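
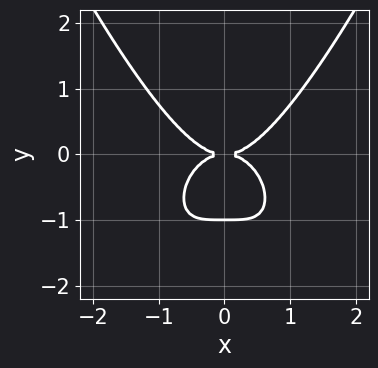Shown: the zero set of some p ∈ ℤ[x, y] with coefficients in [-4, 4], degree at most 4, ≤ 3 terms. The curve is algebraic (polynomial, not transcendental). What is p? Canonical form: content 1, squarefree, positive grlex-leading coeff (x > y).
x^4 - y^3 - y^2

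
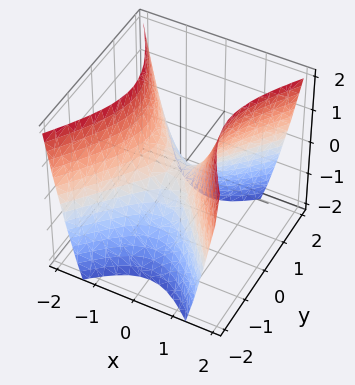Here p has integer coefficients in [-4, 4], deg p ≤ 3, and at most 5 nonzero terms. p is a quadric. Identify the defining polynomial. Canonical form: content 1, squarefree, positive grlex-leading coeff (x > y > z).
3*x^2 - 2*y^2 - 2*z

1. deg p = 2. A hyperbolic paraboloid; a quadric.
2. Symmetries: the y ↦ −y reflection is a symmetry, so y appears only in even powers; it's symmetric under x → −x, forcing even powers of x.
3. Observable constraints: it meets the y-axis at y = 0 (among the integer gridlines); it meets the x-axis at x = 0 (among the integer gridlines); it meets the z-axis at z = 0 (among the integer gridlines).
4. These observations pin down the coefficients.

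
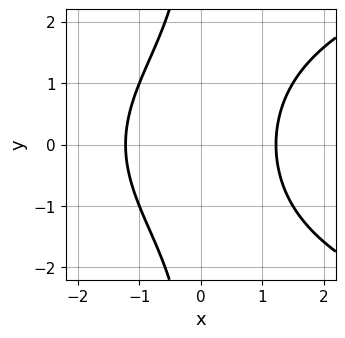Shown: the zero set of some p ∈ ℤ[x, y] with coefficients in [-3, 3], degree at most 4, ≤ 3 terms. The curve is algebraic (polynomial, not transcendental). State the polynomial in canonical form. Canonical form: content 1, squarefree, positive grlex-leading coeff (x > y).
1. The degree is 3 — a generic line meets the curve in up to 3 points.
2. Symmetries: the y ↦ −y reflection is a symmetry, so y appears only in even powers.
3. Against the integer gridlines: the curve avoids every integer y-axis point in the box.
4. Matching integer coefficients to the picture gives p.

x*y^2 - 2*x^2 + 3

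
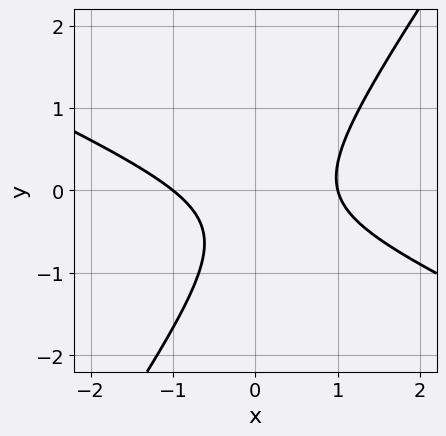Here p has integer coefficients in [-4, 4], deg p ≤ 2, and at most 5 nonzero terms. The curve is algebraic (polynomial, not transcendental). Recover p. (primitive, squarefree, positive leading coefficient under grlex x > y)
2*x^2 + 3*x*y - 3*y^2 - 2*y - 2

(a) The degree is 2 — the shape is more complex than any degree-1 curve.
(b) Checking where it meets the axes: no y-intercept at any integer in the box; the x-axis gridline crossings are at x ∈ {-1, 1}.
(c) Solving for integer coefficients yields p as stated.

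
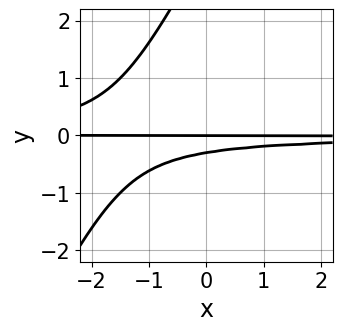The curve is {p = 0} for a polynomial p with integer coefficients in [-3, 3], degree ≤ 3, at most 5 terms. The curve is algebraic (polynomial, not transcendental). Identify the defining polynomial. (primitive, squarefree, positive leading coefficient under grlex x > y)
2*x*y^2 - y^3 + 3*y^2 + y

Degree: the shape is more complex than any degree-2 curve, so deg p = 3.
Against the integer gridlines: every point of the x-axis in the box is on the curve; it crosses the y-axis at the gridline y = 0.
Matching integer coefficients to the picture gives p.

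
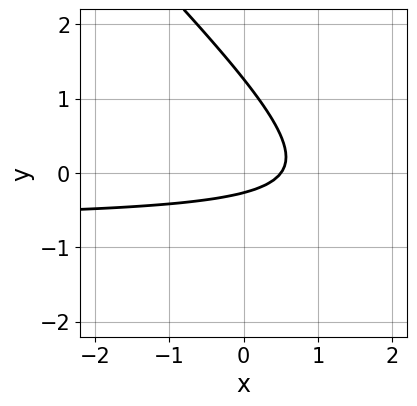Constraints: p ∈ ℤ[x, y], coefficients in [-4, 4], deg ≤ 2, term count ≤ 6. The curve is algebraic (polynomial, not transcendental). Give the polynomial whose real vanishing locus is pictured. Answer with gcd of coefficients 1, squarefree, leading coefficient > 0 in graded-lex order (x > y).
Degree: the shape is more complex than any degree-1 curve, so deg p = 2.
The integer polynomial consistent with all of this is the stated p.

3*x*y + 3*y^2 + 2*x - 3*y - 1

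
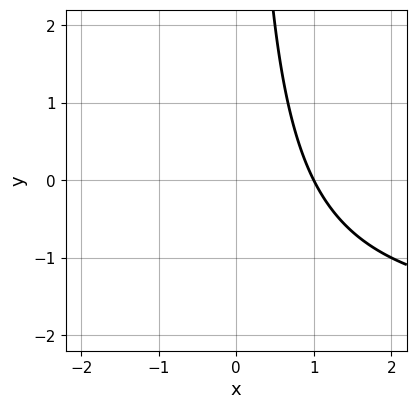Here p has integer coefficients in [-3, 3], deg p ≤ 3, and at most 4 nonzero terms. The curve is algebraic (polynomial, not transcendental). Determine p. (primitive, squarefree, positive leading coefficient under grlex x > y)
x*y + 2*x - 2

deg p = 2. The shape is more complex than any degree-1 curve.
Checking where it meets the axes: no y-intercept at any integer in the box; it meets the x-axis at x = 1 (among the integer gridlines).
Together with the visible shape, these determine p as stated.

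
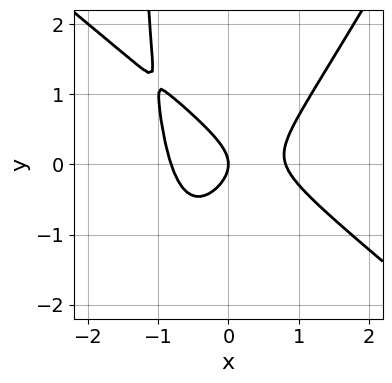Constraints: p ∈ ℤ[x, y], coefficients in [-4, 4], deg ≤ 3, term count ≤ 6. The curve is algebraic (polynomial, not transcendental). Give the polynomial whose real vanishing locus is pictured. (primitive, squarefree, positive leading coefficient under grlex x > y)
3*x^3 + 2*x^2*y - 2*x*y^2 - 3*y^2 - 2*x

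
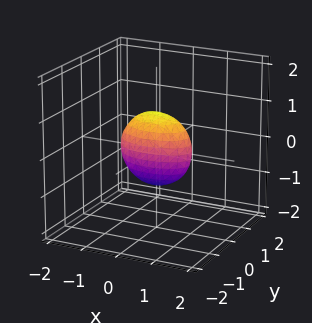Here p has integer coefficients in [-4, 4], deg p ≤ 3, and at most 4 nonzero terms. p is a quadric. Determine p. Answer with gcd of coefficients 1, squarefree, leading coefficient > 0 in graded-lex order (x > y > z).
1. Degree: a closed, bounded, convex surface; a quadric, so deg p = 2.
2. Symmetries: mirror symmetry x ↦ −x ⇒ only even powers of x; mirror symmetry y ↦ −y ⇒ only even powers of y; it's symmetric under z → −z, forcing even powers of z.
3. Reading off the gridlines: among the integer gridlines, it crosses the x-axis at x ∈ {-1, 1}; the z-axis gridline crossings are at z ∈ {-1, 1}.
4. Matching integer coefficients to the picture gives p.

x^2 + 3*y^2 + z^2 - 1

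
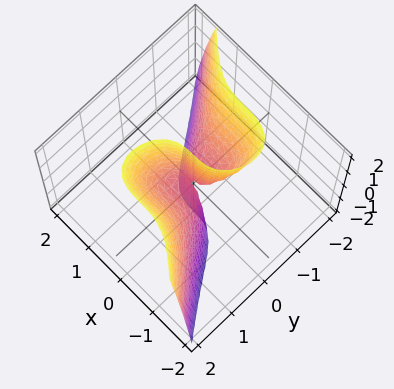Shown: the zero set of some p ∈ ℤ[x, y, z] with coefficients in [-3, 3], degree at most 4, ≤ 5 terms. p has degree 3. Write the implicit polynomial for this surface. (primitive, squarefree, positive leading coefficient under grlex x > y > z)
deg p = 3. A generic line meets the surface in up to 3 points.
Checking where it meets the axes: it crosses the x-axis at the gridline x = 0; it crosses the y-axis at the gridline y = 0; the visible z-axis segment lies entirely on the surface.
Assembling these constraints gives the stated polynomial.

3*x^3 + 2*y^3 - 2*y*z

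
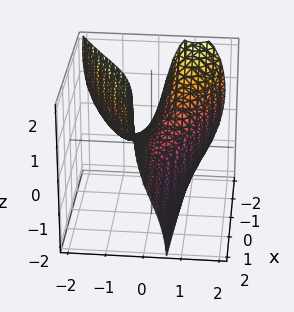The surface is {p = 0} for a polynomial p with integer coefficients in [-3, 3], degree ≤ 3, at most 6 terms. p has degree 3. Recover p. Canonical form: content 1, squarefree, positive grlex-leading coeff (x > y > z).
First, the degree is 3 — the shape is more complex than any degree-2 surface.
Then, reading off the gridlines: it meets the z-axis at z = 0 (among the integer gridlines); every point of the x-axis in the box is on the surface; one y-axis crossing is at y = 0.
Finally, fitting integer coefficients to these (and the overall shape) gives p.

x*y*z + 2*y^3 + y*z^2 + 3*x*y + 2*z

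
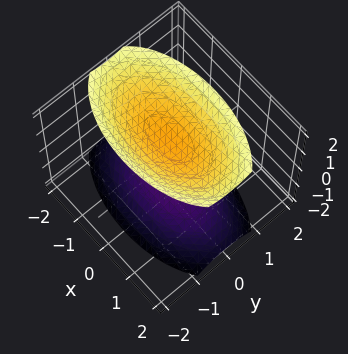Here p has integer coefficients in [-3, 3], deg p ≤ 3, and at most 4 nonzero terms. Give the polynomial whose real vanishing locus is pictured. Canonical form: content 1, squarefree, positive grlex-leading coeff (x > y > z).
There are 2 components. Treating them together as one polynomial.
Degree: two sheets facing apart; a quadric, so deg p = 2.
Symmetries: mirror symmetry x ↦ −x ⇒ only even powers of x; mirror symmetry z ↦ −z ⇒ only even powers of z; mirror symmetry y ↦ −y ⇒ only even powers of y.
Against the integer gridlines: the surface avoids every integer x-axis point in the box; it misses every integer gridline on the y-axis.
Solving for integer coefficients yields p as stated.

x^2 + 3*y^2 - 2*z^2 + 3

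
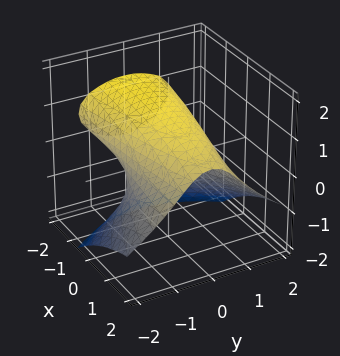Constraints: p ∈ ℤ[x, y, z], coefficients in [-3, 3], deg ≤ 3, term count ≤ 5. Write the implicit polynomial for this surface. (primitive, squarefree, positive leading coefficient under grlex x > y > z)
(a) deg p = 3. A generic line meets the surface in up to 3 points.
(b) Against the integer gridlines: no x-intercept at any integer in the box; among the integer gridlines, it crosses the y-axis at y ∈ {-1, 1}.
(c) These observations pin down the coefficients.

2*x*z^2 - 2*z^3 - 3*x*z - 3*y^2 + 3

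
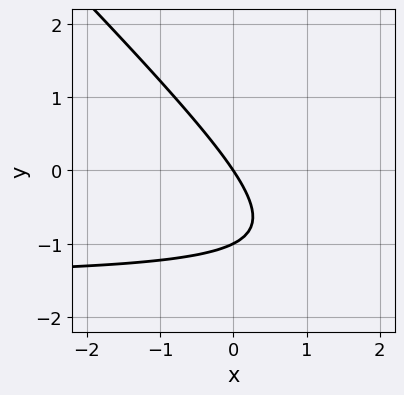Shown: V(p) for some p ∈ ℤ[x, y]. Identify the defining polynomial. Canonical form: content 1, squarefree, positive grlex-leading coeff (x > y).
1. Degree: a generic line meets the curve in up to 2 points, so deg p = 2.
2. From the visible intercepts: the y-axis gridline crossings are at y ∈ {-1, 0}; it meets the x-axis at x = 0 (among the integer gridlines).
3. Matching integer coefficients to the picture gives p.

2*x*y + 2*y^2 + 3*x + 2*y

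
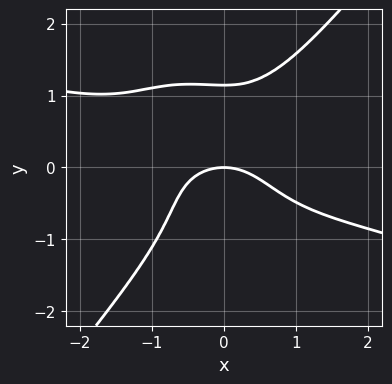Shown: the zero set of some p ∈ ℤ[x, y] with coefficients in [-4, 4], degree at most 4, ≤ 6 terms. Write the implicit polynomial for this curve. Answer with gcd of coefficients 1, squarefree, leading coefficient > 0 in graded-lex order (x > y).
1. Degree: a generic line meets the curve in up to 4 points, so deg p = 4.
2. Reading off the gridlines: one y-axis crossing is at y = 0; it crosses the x-axis at the gridline x = 0.
3. Matching integer coefficients to the picture gives p.

x^4 + 3*x^3*y - 2*y^4 + 2*x^2 + 3*y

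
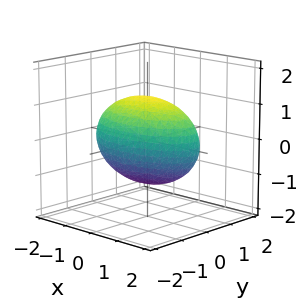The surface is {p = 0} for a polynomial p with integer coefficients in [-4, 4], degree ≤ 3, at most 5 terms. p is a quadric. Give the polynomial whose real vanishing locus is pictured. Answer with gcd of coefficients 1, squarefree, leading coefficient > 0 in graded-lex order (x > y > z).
x^2 + 3*y^2 + 2*z^2 - 3

1. The degree is 2 — bounded and convex; a quadric.
2. Symmetries: mirror symmetry x ↦ −x ⇒ only even powers of x; mirror symmetry z ↦ −z ⇒ only even powers of z; it's symmetric under y → −y, forcing even powers of y.
3. From the visible intercepts: among the integer gridlines, it crosses the y-axis at y ∈ {-1, 1}.
4. The integer polynomial consistent with all of this is the stated p.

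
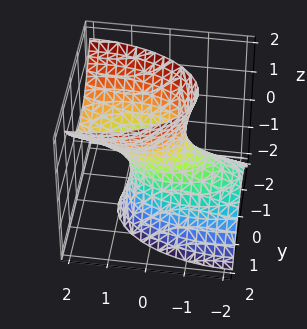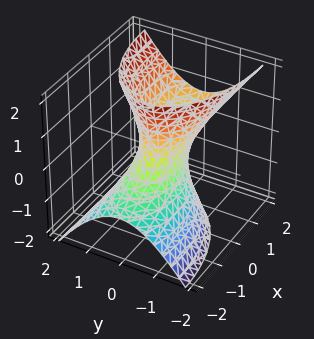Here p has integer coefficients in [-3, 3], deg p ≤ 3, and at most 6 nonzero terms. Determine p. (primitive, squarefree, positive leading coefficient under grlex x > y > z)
x^2 - 2*x*z + 3*y^2 - z^2 - 1

1. The degree is 2 — the shape is more complex than any degree-1 surface.
2. From the visible intercepts: among the integer gridlines, it crosses the x-axis at x ∈ {-1, 1}; it misses every integer gridline on the z-axis.
3. Putting this together gives p.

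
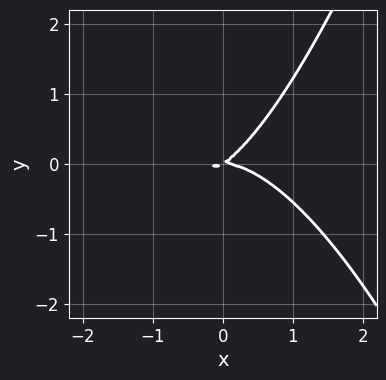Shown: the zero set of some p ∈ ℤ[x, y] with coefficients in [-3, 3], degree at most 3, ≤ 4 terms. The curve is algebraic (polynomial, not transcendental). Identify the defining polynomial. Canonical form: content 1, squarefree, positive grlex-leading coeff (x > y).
2*x^3 + 2*x*y - 3*y^2

Degree: no degree-2 curve has this shape, so deg p = 3.
Reading off the gridlines: it meets the x-axis at x = 0 (among the integer gridlines); one y-axis crossing is at y = 0.
These observations pin down the coefficients.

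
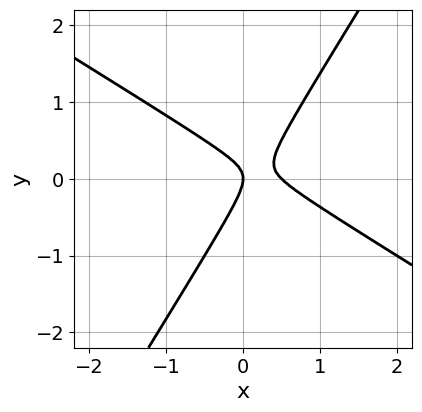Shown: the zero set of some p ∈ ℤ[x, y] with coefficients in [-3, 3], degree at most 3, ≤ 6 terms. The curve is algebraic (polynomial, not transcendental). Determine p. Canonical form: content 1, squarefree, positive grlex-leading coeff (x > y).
First, deg p = 2.
Next, reading off the gridlines: one x-axis crossing is at x = 0; it meets the y-axis at y = 0 (among the integer gridlines).
Finally, putting this together gives p.

2*x^2 + 2*x*y - 2*y^2 - x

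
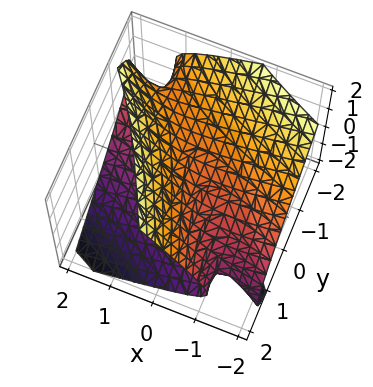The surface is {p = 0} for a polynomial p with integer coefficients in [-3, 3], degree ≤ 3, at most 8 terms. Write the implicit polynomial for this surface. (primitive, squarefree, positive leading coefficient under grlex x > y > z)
x^2 + 3*x*y + 2*x*z + y^2 - 2*z^2 + 1

(a) Degree: a generic line meets the surface in up to 2 points, so deg p = 2.
(b) Against the integer gridlines: no x-intercept at any integer in the box; it misses every integer gridline on the y-axis.
(c) Solving for integer coefficients yields p as stated.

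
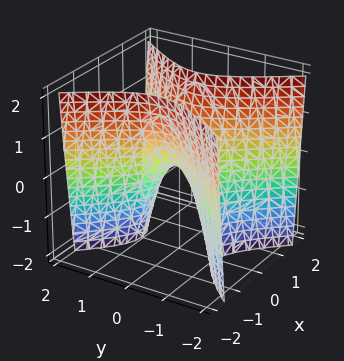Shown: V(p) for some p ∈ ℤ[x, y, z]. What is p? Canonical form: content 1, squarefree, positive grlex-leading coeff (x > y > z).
(a) Degree: a hyperbolic paraboloid; a quadric, so deg p = 2.
(b) Symmetries: it's symmetric under y → −y, forcing even powers of y; mirror symmetry x ↦ −x ⇒ only even powers of x.
(c) Reading off the gridlines: one y-axis crossing is at y = 0; it crosses the z-axis at the gridline z = 0; one x-axis crossing is at x = 0.
(d) Putting this together gives p.

3*x^2 - 2*y^2 - z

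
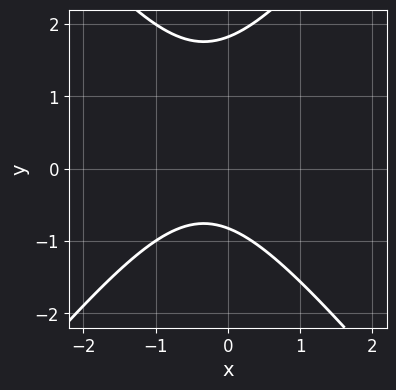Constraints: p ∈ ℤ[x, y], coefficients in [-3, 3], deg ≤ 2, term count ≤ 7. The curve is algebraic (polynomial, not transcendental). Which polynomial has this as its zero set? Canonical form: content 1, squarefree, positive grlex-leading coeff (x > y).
3*x^2 - 2*y^2 + 2*x + 2*y + 3

1. The degree is 2 — no degree-1 curve has this shape.
2. Checking where it meets the axes: no x-intercept at any integer in the box.
3. Assembling these constraints gives the stated polynomial.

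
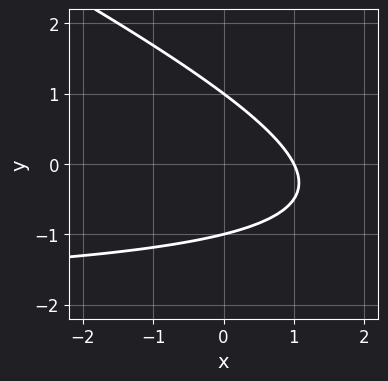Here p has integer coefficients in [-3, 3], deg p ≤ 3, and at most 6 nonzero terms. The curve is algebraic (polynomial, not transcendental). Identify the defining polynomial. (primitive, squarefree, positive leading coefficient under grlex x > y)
First, degree: the shape is more complex than any degree-1 curve, so deg p = 2.
Then, from the visible intercepts: one x-axis crossing is at x = 1; among the integer gridlines, it crosses the y-axis at y ∈ {-1, 1}.
Finally, fitting integer coefficients to these (and the overall shape) gives p.

x*y + 2*y^2 + 2*x - 2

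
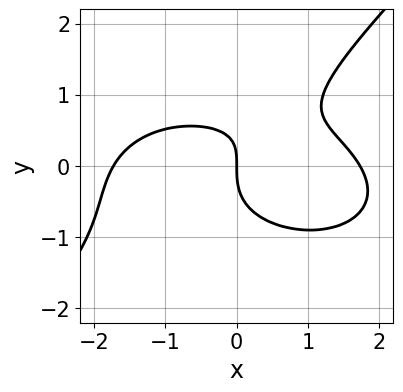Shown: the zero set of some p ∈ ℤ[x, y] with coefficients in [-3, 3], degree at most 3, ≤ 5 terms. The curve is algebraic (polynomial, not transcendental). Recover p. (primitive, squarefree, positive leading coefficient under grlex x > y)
x^3 + 2*x*y^2 - 3*y^3 + 2*x*y - 3*x

1. Degree: the shape is more complex than any degree-2 curve, so deg p = 3.
2. From the axis intercepts and sections: it meets the x-axis at x = 0 (among the integer gridlines); it crosses the y-axis at the gridline y = 0.
3. Putting this together gives p.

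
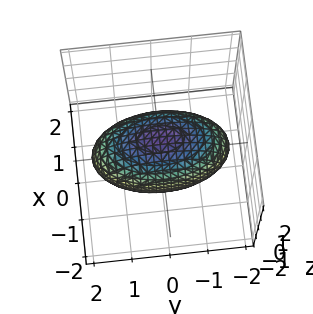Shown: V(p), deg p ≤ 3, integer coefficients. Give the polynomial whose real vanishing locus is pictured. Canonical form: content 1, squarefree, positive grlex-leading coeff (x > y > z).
3*x^2 + y^2 + 2*z^2 - 3

First, deg p = 2. Bounded and convex; a quadric.
Then, symmetries: mirror symmetry x ↦ −x ⇒ only even powers of x; it's symmetric under z → −z, forcing even powers of z; the y ↦ −y reflection is a symmetry, so y appears only in even powers.
Next, reading off the gridlines: the x-axis gridline crossings are at x ∈ {-1, 1}.
Finally, together with the visible shape, these determine p as stated.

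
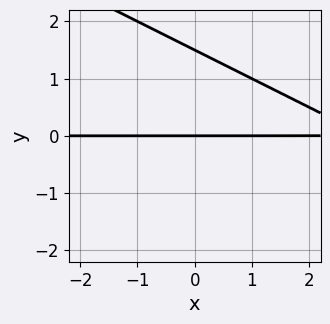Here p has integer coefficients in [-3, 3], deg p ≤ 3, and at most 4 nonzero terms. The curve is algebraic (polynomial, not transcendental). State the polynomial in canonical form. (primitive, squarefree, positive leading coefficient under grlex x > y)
x*y + 2*y^2 - 3*y

1. The degree is 2 — the shape is more complex than any degree-1 curve.
2. Checking where it meets the axes: every point of the x-axis in the box is on the curve; it meets the y-axis at y = 0 (among the integer gridlines).
3. These observations pin down the coefficients.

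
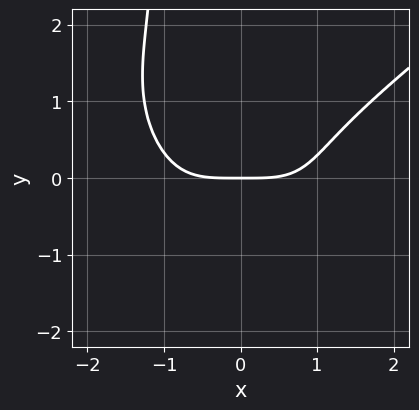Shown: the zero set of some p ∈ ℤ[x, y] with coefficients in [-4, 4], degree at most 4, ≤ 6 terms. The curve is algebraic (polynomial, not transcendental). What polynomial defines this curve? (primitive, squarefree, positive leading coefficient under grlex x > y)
1. The degree is 4 — a generic line meets the curve in up to 4 points.
2. Observable constraints: it crosses the y-axis at the gridline y = 0; it crosses the x-axis at the gridline x = 0.
3. Solving for integer coefficients yields p as stated.

x^4 - 2*x*y^3 - 2*y^3 - 3*y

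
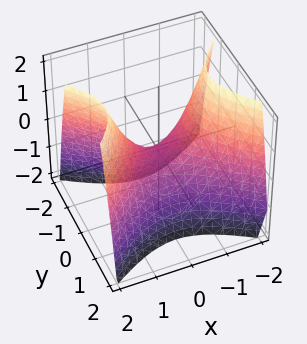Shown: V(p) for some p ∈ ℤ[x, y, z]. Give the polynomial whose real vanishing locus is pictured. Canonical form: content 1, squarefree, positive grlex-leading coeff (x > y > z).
deg p = 2. A hyperbolic paraboloid; a quadric.
Symmetries: the x ↦ −x reflection is a symmetry, so x appears only in even powers; the y ↦ −y reflection is a symmetry, so y appears only in even powers.
From the axis intercepts and sections: one x-axis crossing is at x = 0; it meets the y-axis at y = 0 (among the integer gridlines); one z-axis crossing is at z = 0.
The integer polynomial consistent with all of this is the stated p.

2*x^2 - 3*y^2 - 2*z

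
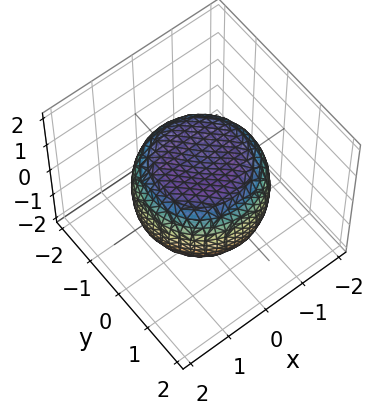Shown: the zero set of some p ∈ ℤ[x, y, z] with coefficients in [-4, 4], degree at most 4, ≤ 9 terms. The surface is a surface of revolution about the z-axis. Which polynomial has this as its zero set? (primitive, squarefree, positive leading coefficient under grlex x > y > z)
Degree: a generic line meets the surface in up to 4 points, so deg p = 4.
Symmetries: rotational symmetry about the z-axis ⇒ p depends on x, y only through x² + y².
Checking where it meets the axes: a circular section at z = -1 has radius exactly 1; among the integer gridlines, it crosses the z-axis at z ∈ {-1, 1}.
Assembling these constraints gives the stated polynomial.

x^4 + 2*x^2*y^2 + y^4 - x^2 - y^2 + 2*z^2 - 2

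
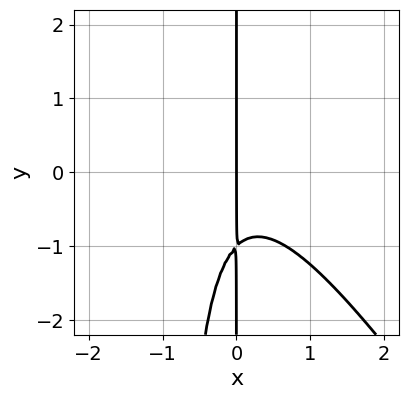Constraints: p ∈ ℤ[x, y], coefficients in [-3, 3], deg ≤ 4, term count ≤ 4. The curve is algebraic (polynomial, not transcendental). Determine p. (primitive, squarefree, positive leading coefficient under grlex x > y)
1. The degree is 3 — no degree-2 curve has this shape.
2. Against the integer gridlines: one x-axis crossing is at x = 0; the visible y-axis segment lies entirely on the curve.
3. Together with the visible shape, these determine p as stated.

3*x^3 + 2*x^2*y + 2*x*y + 2*x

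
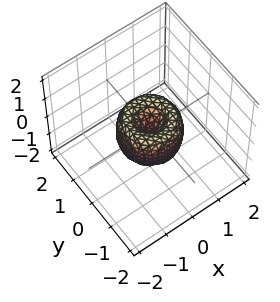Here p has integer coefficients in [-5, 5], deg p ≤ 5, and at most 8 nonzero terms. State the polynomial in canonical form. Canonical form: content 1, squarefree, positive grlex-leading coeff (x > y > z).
2*x^4 + 4*x^2*y^2 + 2*y^4 - 2*x^2 - 2*y^2 + z^2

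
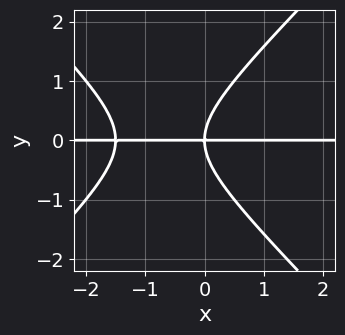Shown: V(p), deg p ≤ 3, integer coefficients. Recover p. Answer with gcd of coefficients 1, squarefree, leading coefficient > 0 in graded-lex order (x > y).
2*x^2*y - 2*y^3 + 3*x*y

The degree is 3 — a generic line meets the curve in up to 3 points.
Observable constraints: the visible x-axis segment lies entirely on the curve; it meets the y-axis at y = 0 (among the integer gridlines).
Putting this together gives p.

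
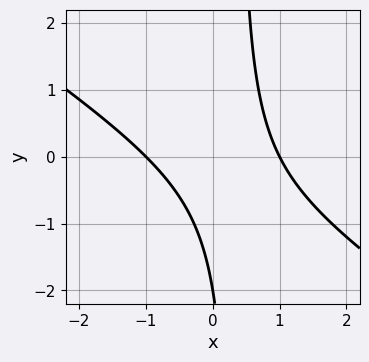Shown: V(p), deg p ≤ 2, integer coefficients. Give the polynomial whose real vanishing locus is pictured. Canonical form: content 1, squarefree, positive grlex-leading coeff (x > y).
deg p = 2.
Observable constraints: among the integer gridlines, it crosses the x-axis at x ∈ {-1, 1}; it meets the y-axis at y = -2 (among the integer gridlines).
The integer polynomial consistent with all of this is the stated p.

2*x^2 + 3*x*y - y - 2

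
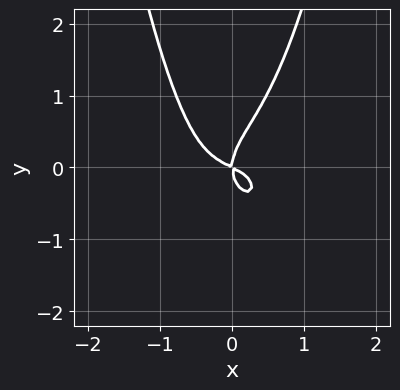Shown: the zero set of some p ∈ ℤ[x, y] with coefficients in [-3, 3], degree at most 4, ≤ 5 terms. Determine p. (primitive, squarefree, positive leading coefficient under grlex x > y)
3*x^4 + 3*x^2*y^2 - 2*y^3 + x^2 + 2*x*y

(a) Degree: a generic line meets the curve in up to 4 points, so deg p = 4.
(b) Checking where it meets the axes: it meets the x-axis at x = 0 (among the integer gridlines); it meets the y-axis at y = 0 (among the integer gridlines).
(c) The integer polynomial consistent with all of this is the stated p.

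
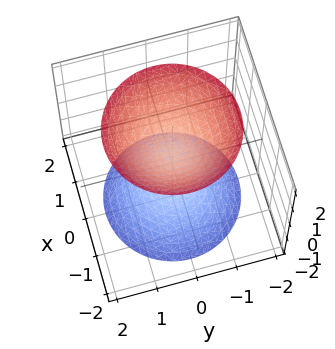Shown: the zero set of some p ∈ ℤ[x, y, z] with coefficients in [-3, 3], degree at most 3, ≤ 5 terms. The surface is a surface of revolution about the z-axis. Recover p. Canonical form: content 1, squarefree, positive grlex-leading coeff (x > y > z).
3*x^2 + 3*y^2 - 2*z^2 + 1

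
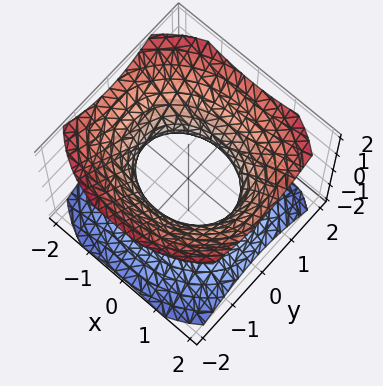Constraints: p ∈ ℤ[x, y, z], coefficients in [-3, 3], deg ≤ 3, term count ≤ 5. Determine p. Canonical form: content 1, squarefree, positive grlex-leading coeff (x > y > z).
2*x^2 + 3*y^2 - 3*z^2 - 3

First, deg p = 2. An hourglass — one-sheet hyperboloid; a quadric.
Next, symmetries: it's symmetric under z → −z, forcing even powers of z; it's symmetric under y → −y, forcing even powers of y; it's symmetric under x → −x, forcing even powers of x.
Then, reading off the gridlines: the y-axis gridline crossings are at y ∈ {-1, 1}; it misses every integer gridline on the z-axis.
Finally, fitting integer coefficients to these (and the overall shape) gives p.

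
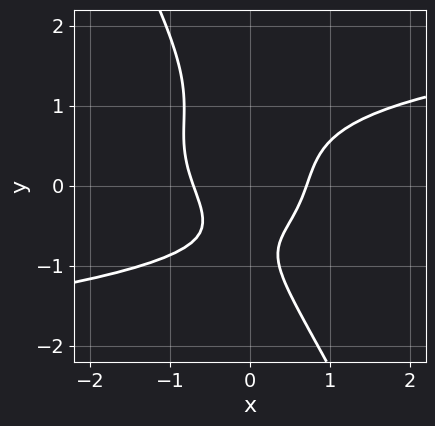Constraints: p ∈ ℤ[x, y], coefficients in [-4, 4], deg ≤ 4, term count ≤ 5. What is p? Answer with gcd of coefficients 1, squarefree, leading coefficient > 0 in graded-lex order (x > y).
2*x*y^3 + y^4 - 2*x^2 + y + 1

(a) Degree: a generic line meets the curve in up to 4 points, so deg p = 4.
(b) Checking where it meets the axes: the curve avoids every integer y-axis point in the box.
(c) Putting this together gives p.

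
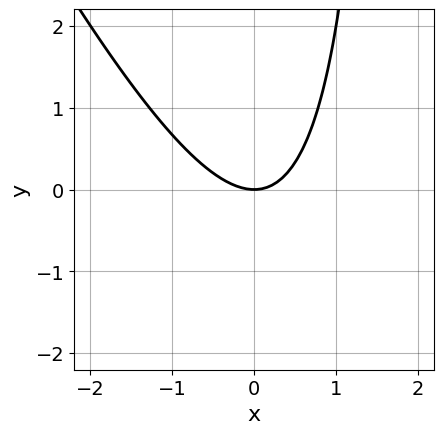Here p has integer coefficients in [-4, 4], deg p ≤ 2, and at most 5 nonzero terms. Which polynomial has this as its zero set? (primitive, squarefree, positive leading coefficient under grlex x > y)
2*x^2 + x*y - 2*y

1. The degree is 2 — the shape is more complex than any degree-1 curve.
2. From the visible intercepts: it crosses the y-axis at the gridline y = 0; it crosses the x-axis at the gridline x = 0.
3. Solving for integer coefficients yields p as stated.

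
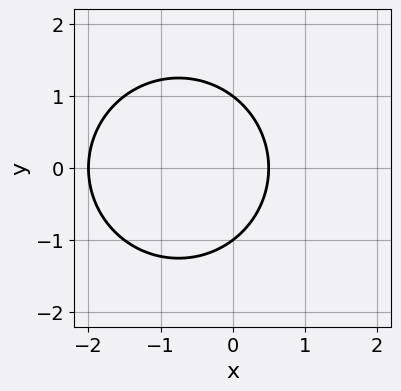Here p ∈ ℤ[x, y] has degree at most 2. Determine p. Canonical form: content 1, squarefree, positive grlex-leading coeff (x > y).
2*x^2 + 2*y^2 + 3*x - 2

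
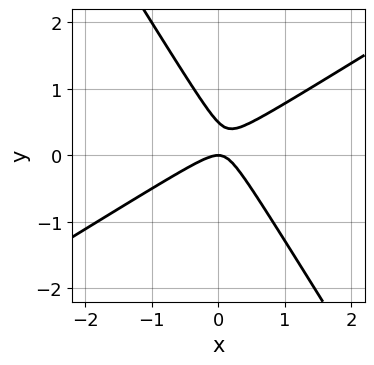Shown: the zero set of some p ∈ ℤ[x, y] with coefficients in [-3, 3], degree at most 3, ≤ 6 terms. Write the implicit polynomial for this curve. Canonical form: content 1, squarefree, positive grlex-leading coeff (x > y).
1. deg p = 2. The shape is more complex than any degree-1 curve.
2. Reading off the gridlines: one x-axis crossing is at x = 0; it crosses the y-axis at the gridline y = 0.
3. Together with the visible shape, these determine p as stated.

2*x^2 - 2*x*y - 2*y^2 + y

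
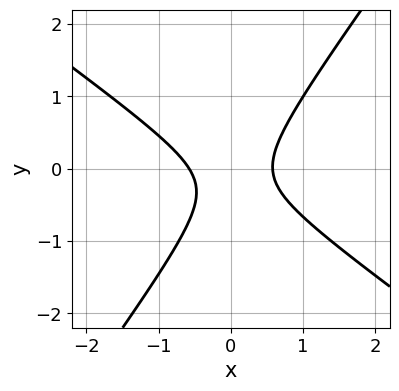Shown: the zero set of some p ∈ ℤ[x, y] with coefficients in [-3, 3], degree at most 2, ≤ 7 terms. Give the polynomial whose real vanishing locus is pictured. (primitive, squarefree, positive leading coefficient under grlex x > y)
(a) The degree is 2 — the shape is more complex than any degree-1 curve.
(b) From the visible intercepts: no y-intercept at any integer in the box.
(c) Putting this together gives p.

3*x^2 + 2*x*y - 3*y^2 - y - 1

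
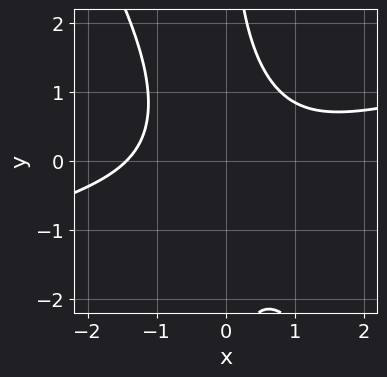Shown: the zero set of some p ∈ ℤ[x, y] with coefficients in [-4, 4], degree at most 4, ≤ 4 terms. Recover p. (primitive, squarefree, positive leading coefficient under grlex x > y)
x^3 - 3*x^2*y - 2*x*y^2 + 3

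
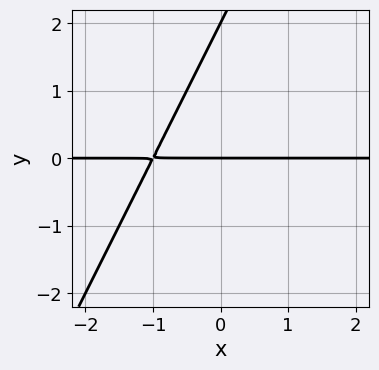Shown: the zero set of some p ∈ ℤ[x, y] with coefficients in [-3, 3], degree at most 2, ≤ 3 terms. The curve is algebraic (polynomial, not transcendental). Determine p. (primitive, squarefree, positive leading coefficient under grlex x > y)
The degree is 2 — the shape is more complex than any degree-1 curve.
Against the integer gridlines: the visible x-axis segment lies entirely on the curve; the y-axis gridline crossings are at y ∈ {0, 2}.
Together with the visible shape, these determine p as stated.

2*x*y - y^2 + 2*y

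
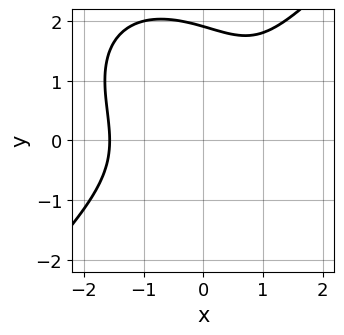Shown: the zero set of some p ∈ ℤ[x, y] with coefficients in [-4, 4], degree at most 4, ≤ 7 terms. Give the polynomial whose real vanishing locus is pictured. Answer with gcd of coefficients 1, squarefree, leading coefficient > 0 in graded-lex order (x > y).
1. Degree: a generic line meets the curve in up to 3 points, so deg p = 3.
2. Putting this together gives p.

2*x^3 - 2*y^3 + 3*y^2 - 3*x + 3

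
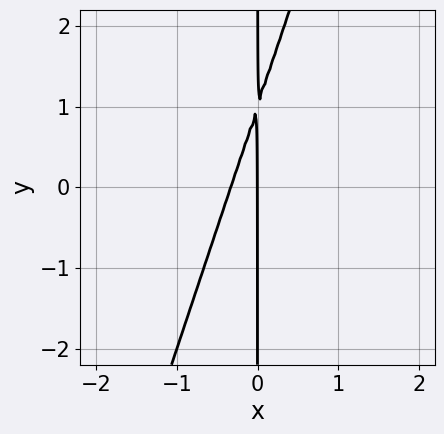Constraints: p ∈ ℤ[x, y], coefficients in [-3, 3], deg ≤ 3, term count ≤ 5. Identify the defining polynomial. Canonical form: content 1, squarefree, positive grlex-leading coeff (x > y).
3*x^2 - x*y + x

First, deg p = 2. No degree-1 curve has this shape.
Next, against the integer gridlines: one x-axis crossing is at x = 0; every point of the y-axis in the box is on the curve.
Finally, fitting integer coefficients to these (and the overall shape) gives p.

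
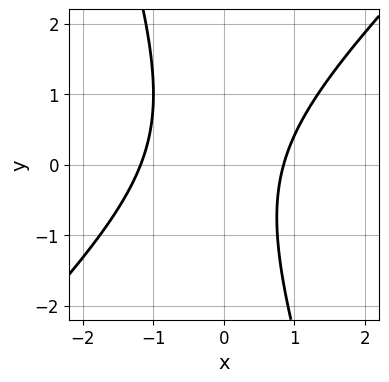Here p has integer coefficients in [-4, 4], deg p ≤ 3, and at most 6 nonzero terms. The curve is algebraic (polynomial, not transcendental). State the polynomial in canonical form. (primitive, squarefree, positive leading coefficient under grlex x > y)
1. Degree: no degree-1 curve has this shape, so deg p = 2.
2. Checking where it meets the axes: the curve avoids every integer y-axis point in the box.
3. Fitting integer coefficients to these (and the overall shape) gives p.

3*x^2 - 2*x*y - y^2 + x - 3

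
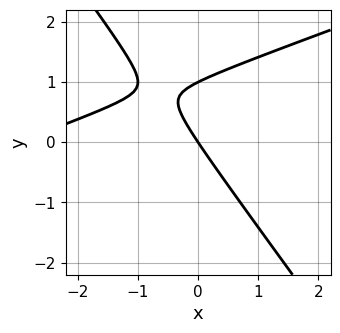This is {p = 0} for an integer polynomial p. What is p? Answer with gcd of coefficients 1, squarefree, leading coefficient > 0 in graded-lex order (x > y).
First, deg p = 2. A generic line meets the curve in up to 2 points.
Next, checking where it meets the axes: the y-axis gridline crossings are at y ∈ {0, 1}; it meets the x-axis at x = 0 (among the integer gridlines).
Finally, solving for integer coefficients yields p as stated.

x^2 - 2*x*y - 2*y^2 + 3*x + 2*y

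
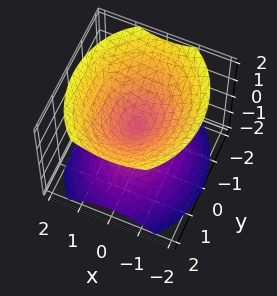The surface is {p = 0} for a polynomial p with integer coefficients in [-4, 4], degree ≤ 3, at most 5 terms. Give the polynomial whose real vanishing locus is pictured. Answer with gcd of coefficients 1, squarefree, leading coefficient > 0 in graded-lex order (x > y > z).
1. I count 2 distinct pieces. Treating them together as one polynomial.
2. deg p = 2. A double cone through the origin; a quadric.
3. Symmetries: mirror symmetry x ↦ −x ⇒ only even powers of x; the y ↦ −y reflection is a symmetry, so y appears only in even powers; the z ↦ −z reflection is a symmetry, so z appears only in even powers.
4. Against the integer gridlines: one y-axis crossing is at y = 0; one x-axis crossing is at x = 0.
5. Assembling these constraints gives the stated polynomial.

3*x^2 + 2*y^2 - 3*z^2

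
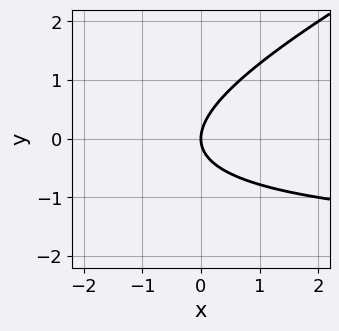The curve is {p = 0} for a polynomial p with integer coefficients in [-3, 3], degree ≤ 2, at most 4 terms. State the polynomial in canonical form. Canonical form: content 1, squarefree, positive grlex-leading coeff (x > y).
x*y - 2*y^2 + 2*x

Degree: the shape is more complex than any degree-1 curve, so deg p = 2.
Checking where it meets the axes: one x-axis crossing is at x = 0; it meets the y-axis at y = 0 (among the integer gridlines).
Fitting integer coefficients to these (and the overall shape) gives p.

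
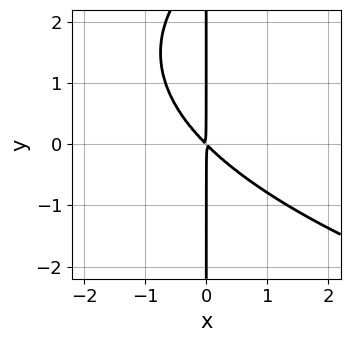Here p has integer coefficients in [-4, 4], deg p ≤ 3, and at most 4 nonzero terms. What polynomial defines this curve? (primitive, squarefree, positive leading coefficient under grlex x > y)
1. deg p = 3.
2. From the visible intercepts: every point of the y-axis in the box is on the curve.
3. Fitting integer coefficients to these (and the overall shape) gives p.

x*y^2 - 3*x^2 - 3*x*y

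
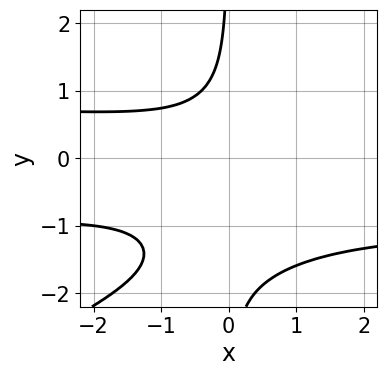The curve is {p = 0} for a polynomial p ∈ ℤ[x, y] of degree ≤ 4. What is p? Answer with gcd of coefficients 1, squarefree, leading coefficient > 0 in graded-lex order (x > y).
First, degree: the shape is more complex than any degree-3 curve, so deg p = 4.
Next, against the integer gridlines: it misses every integer gridline on the y-axis; the curve avoids every integer x-axis point in the box.
Finally, assembling these constraints gives the stated polynomial.

x^2*y^2 - 2*x*y^3 - 3*x*y^2 - x^2 - 2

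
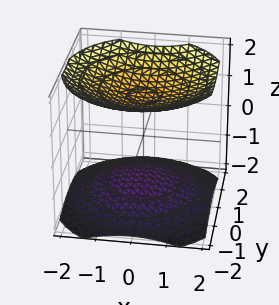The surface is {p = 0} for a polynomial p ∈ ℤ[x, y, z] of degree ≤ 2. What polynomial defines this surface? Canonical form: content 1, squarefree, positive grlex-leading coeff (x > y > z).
x^2 + y^2 - 2*z^2 + 3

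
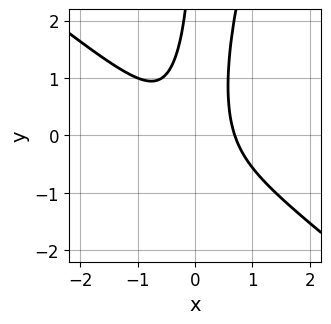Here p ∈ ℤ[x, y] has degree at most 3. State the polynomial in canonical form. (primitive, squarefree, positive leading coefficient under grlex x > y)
3*x^3 + 3*x^2*y - x*y^2 - 1

(a) deg p = 3. A generic line meets the curve in up to 3 points.
(b) Against the integer gridlines: it misses every integer gridline on the y-axis.
(c) Fitting integer coefficients to these (and the overall shape) gives p.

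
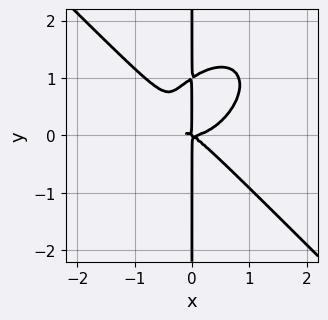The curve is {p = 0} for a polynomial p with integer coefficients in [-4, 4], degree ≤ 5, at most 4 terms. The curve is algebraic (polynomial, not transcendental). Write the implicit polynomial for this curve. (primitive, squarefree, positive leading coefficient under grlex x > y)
3*x^4 + 3*x*y^3 - 2*x^2*y - 3*x*y^2

(a) Degree: no degree-3 curve has this shape, so deg p = 4.
(b) Reading off the gridlines: the visible y-axis segment lies entirely on the curve.
(c) Fitting integer coefficients to these (and the overall shape) gives p.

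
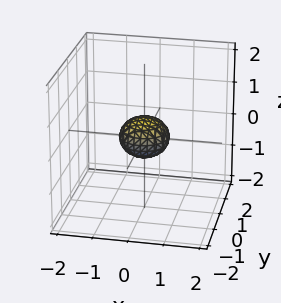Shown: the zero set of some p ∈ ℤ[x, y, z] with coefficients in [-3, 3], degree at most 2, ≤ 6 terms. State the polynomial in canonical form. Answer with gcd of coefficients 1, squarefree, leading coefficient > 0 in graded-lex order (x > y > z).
2*x^2 + 2*y^2 + 3*z^2 - 1

The degree is 2 — a closed, bounded, convex surface; a quadric.
Symmetries: the z ↦ −z reflection is a symmetry, so z appears only in even powers; the z-axis is an axis of rotation, so x and y enter only as x² + y².
Checking where it meets the axes: a circular section at z = 0 has radius between 0 and 1.
Matching integer coefficients to the picture gives p.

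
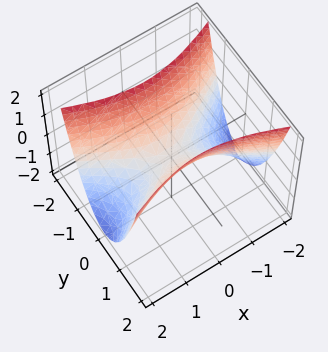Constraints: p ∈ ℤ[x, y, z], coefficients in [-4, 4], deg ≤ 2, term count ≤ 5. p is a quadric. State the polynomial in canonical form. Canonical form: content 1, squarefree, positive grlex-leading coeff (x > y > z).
1. Degree: a saddle surface; a quadric, so deg p = 2.
2. Symmetries: mirror symmetry x ↦ −x ⇒ only even powers of x; mirror symmetry y ↦ −y ⇒ only even powers of y.
3. From the visible intercepts: one x-axis crossing is at x = 0; it meets the y-axis at y = 0 (among the integer gridlines).
4. Together with the visible shape, these determine p as stated.

x^2 - 3*y^2 + 2*z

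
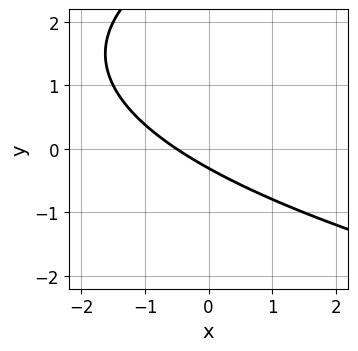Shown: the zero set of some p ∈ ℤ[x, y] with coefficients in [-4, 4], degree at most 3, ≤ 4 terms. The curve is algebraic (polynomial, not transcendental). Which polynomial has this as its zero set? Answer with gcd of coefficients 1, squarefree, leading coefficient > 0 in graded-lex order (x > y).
y^2 - 2*x - 3*y - 1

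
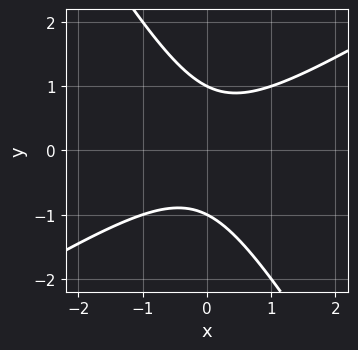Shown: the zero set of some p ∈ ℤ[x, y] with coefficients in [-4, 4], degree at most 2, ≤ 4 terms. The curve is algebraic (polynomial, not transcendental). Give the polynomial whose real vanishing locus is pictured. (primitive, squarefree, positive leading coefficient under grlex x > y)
x^2 - x*y - y^2 + 1

1. The degree is 2 — a generic line meets the curve in up to 2 points.
2. Observable constraints: the y-axis gridline crossings are at y ∈ {-1, 1}; no x-intercept at any integer in the box.
3. Solving for integer coefficients yields p as stated.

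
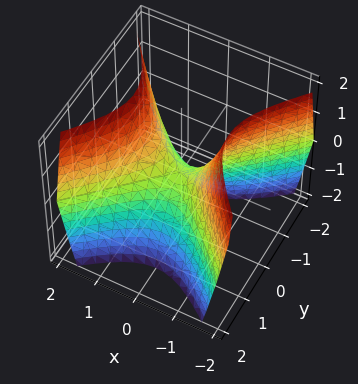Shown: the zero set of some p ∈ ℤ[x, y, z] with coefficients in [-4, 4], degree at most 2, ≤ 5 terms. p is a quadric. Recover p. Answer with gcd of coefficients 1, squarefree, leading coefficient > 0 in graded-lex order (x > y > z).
Degree: a hyperbolic paraboloid; a quadric, so deg p = 2.
Symmetries: mirror symmetry y ↦ −y ⇒ only even powers of y; mirror symmetry x ↦ −x ⇒ only even powers of x.
Reading off the gridlines: it meets the x-axis at x = 0 (among the integer gridlines); it meets the y-axis at y = 0 (among the integer gridlines).
Matching integer coefficients to the picture gives p.

3*x^2 - 3*y^2 - 2*z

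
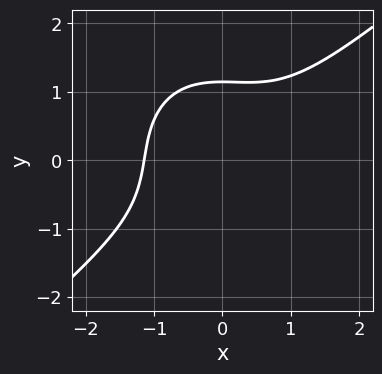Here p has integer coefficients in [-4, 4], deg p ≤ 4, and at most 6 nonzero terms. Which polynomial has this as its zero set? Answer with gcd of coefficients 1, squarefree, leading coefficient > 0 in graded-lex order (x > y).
2*x^3 - x^2*y - 2*y^3 + 3

(a) Degree: no degree-2 curve has this shape, so deg p = 3.
(b) Matching integer coefficients to the picture gives p.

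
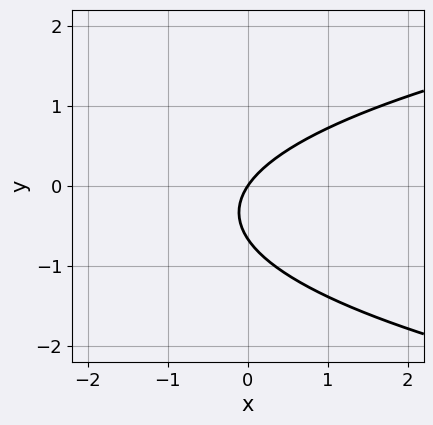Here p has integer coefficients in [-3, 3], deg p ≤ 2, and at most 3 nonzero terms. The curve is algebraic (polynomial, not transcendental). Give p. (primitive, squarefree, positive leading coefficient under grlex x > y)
(a) Degree: no degree-1 curve has this shape, so deg p = 2.
(b) From the visible intercepts: one x-axis crossing is at x = 0; it meets the y-axis at y = 0 (among the integer gridlines).
(c) Together with the visible shape, these determine p as stated.

3*y^2 - 3*x + 2*y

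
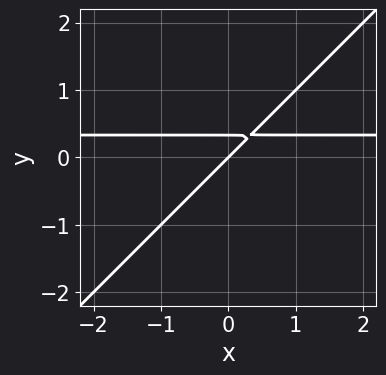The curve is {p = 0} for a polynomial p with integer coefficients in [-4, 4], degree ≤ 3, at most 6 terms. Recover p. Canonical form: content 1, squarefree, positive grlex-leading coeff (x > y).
3*x*y - 3*y^2 - x + y

Degree: no degree-1 curve has this shape, so deg p = 2.
From the axis intercepts and sections: one y-axis crossing is at y = 0; one x-axis crossing is at x = 0.
Matching integer coefficients to the picture gives p.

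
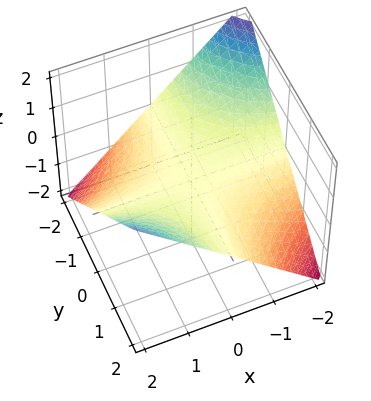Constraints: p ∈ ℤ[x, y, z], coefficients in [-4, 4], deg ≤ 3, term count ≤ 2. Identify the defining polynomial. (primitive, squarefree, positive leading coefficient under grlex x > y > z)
1. The degree is 2 — a saddle surface; a quadric.
2. From the visible intercepts: the visible y-axis segment lies entirely on the surface; it crosses the z-axis at the gridline z = 0.
3. Putting this together gives p. Check: (-1, 0, 0) on the x-axis lies on the surface, and p(-1, 0, 0) = 0. ✓

x*y - 2*z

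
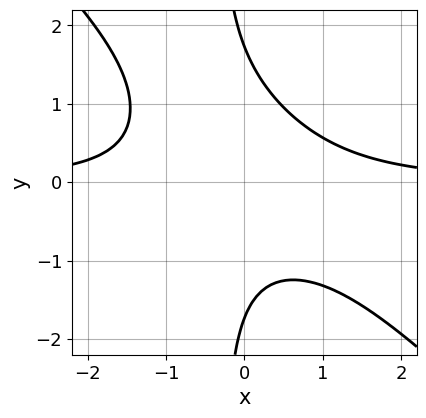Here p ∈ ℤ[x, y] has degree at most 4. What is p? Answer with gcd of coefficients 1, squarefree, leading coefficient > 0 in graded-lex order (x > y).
1. The degree is 3 — the shape is more complex than any degree-2 curve.
2. Against the integer gridlines: no x-intercept at any integer in the box.
3. Matching integer coefficients to the picture gives p.

3*x^2*y + 3*x*y^2 + y^2 - 3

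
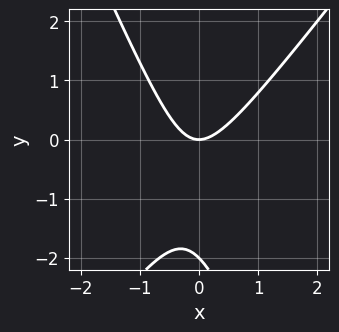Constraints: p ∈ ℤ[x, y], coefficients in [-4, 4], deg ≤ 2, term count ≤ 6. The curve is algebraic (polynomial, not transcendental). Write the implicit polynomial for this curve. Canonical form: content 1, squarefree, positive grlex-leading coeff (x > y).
3*x^2 - x*y - y^2 - 2*y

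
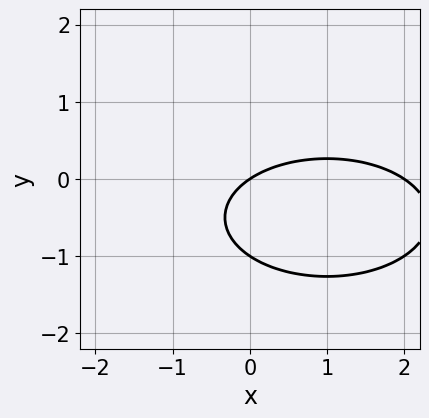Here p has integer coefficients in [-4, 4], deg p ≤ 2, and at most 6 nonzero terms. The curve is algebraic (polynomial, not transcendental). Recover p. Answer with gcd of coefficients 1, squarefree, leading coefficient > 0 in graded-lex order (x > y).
x^2 + 3*y^2 - 2*x + 3*y

First, deg p = 2.
Then, from the visible intercepts: among the integer gridlines, it crosses the x-axis at x ∈ {0, 2}; among the integer gridlines, it crosses the y-axis at y ∈ {-1, 0}.
Finally, solving for integer coefficients yields p as stated.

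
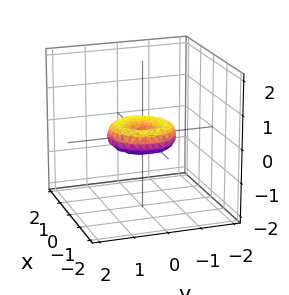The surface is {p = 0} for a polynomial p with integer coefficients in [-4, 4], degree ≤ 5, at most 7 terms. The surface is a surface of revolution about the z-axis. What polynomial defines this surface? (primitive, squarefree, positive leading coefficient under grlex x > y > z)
x^4 + 2*x^2*y^2 + y^4 - x^2 - y^2 + 2*z^2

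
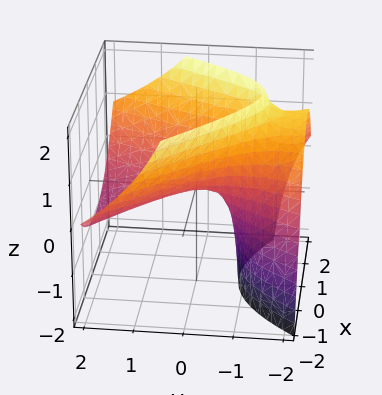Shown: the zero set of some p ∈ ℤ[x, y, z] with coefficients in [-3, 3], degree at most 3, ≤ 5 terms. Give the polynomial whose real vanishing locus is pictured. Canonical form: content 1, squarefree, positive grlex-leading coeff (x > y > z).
2*x^2 + x*y - y^2 - 3*y*z - 3*z

First, deg p = 2. A generic line meets the surface in up to 2 points.
Then, from the axis intercepts and sections: one y-axis crossing is at y = 0; it crosses the z-axis at the gridline z = 0.
Finally, together with the visible shape, these determine p as stated.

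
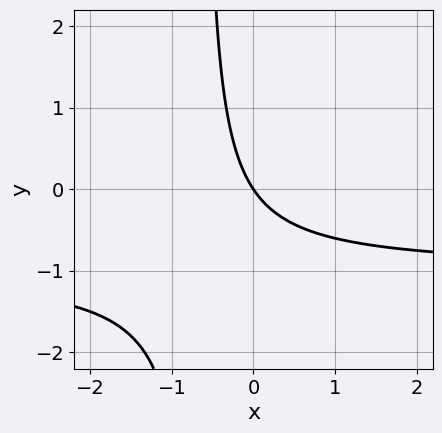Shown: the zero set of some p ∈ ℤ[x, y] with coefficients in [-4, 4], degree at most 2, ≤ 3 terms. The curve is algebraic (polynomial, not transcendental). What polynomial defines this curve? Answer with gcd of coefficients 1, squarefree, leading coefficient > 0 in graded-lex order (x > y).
3*x*y + 3*x + 2*y

First, degree: the shape is more complex than any degree-1 curve, so deg p = 2.
Next, from the axis intercepts and sections: one y-axis crossing is at y = 0; it meets the x-axis at x = 0 (among the integer gridlines).
Finally, together with the visible shape, these determine p as stated.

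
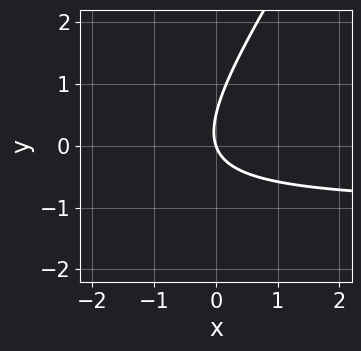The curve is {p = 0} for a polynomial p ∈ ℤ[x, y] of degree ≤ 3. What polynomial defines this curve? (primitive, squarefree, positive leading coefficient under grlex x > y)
3*x*y - 2*y^2 + 3*x + y

First, degree: the shape is more complex than any degree-1 curve, so deg p = 2.
Next, checking where it meets the axes: one y-axis crossing is at y = 0; it crosses the x-axis at the gridline x = 0.
Finally, assembling these constraints gives the stated polynomial.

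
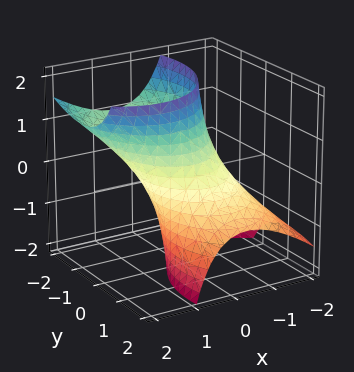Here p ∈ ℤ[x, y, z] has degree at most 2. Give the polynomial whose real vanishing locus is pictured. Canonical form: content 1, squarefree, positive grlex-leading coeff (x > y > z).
First, degree: no degree-1 surface has this shape, so deg p = 2.
Then, observable constraints: it misses every integer gridline on the z-axis; among the integer gridlines, it crosses the x-axis at x ∈ {-1, 1}.
Finally, fitting integer coefficients to these (and the overall shape) gives p.

3*x^2 - 3*x*z + 2*y^2 + 3*y*z - 3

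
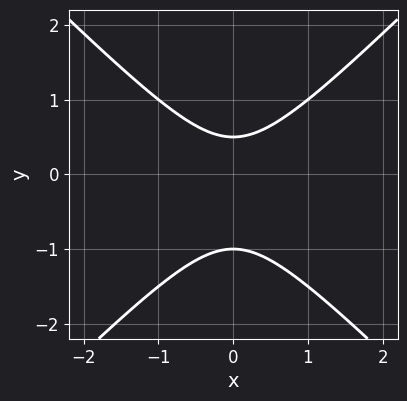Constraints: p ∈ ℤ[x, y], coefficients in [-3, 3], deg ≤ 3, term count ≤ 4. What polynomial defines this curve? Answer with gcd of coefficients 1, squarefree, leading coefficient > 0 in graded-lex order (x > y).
2*x^2 - 2*y^2 - y + 1

The degree is 2 — a generic line meets the curve in up to 2 points.
Symmetries: it's symmetric under x → −x, forcing even powers of x.
From the visible intercepts: it misses every integer gridline on the x-axis; one y-axis crossing is at y = -1.
Putting this together gives p.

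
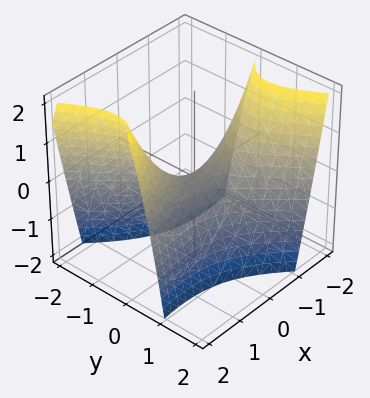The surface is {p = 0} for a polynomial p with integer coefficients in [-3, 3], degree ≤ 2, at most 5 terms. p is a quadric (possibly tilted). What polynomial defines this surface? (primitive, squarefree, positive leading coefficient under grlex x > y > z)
x^2 - 3*x*y - 3*y^2 - 2*z

(a) deg p = 2.
(b) Observable constraints: it meets the y-axis at y = 0 (among the integer gridlines); it crosses the x-axis at the gridline x = 0.
(c) Together with the visible shape, these determine p as stated.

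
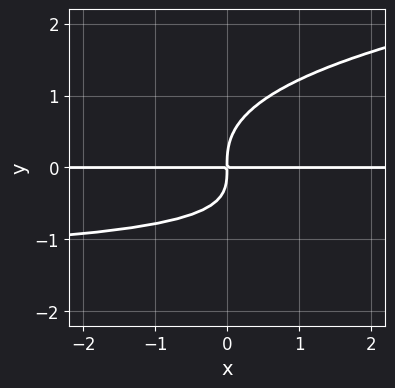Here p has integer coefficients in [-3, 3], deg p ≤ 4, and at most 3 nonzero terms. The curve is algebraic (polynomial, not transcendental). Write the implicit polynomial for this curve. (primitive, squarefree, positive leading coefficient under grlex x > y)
3*y^4 - 2*x*y^2 - 3*x*y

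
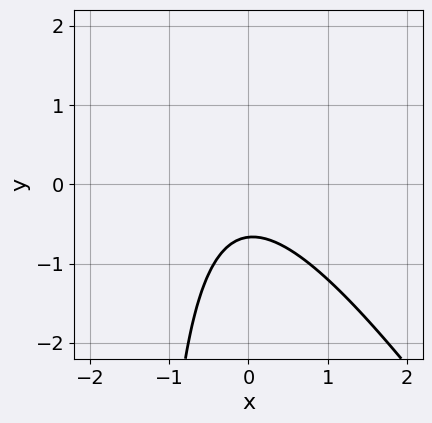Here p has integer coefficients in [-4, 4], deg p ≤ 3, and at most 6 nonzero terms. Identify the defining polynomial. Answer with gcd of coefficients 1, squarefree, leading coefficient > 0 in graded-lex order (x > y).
Degree: a generic line meets the curve in up to 2 points, so deg p = 2.
Observable constraints: no x-intercept at any integer in the box.
Fitting integer coefficients to these (and the overall shape) gives p.

3*x^2 + 2*x*y + x + 3*y + 2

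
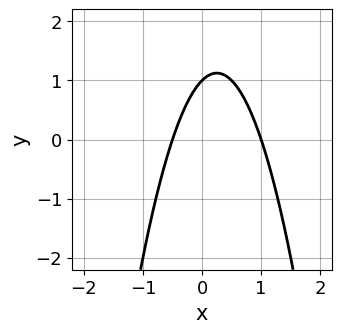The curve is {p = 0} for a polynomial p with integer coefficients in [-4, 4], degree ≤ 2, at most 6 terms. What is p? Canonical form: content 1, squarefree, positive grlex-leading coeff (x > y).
2*x^2 - x + y - 1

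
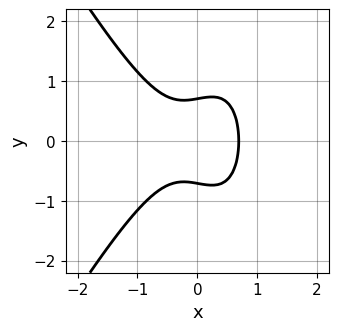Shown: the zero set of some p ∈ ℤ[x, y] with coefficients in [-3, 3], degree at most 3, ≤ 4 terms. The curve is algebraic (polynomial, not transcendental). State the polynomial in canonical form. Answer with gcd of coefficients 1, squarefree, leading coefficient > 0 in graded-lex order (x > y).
3*x^3 - x*y^2 + 2*y^2 - 1

First, the degree is 3 — a generic line meets the curve in up to 3 points.
Next, symmetries: it's symmetric under y → −y, forcing even powers of y.
Finally, fitting integer coefficients to these (and the overall shape) gives p.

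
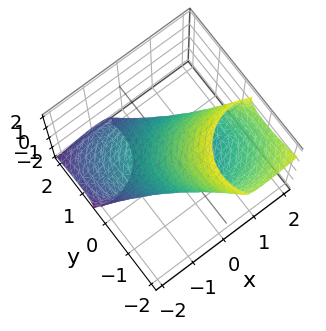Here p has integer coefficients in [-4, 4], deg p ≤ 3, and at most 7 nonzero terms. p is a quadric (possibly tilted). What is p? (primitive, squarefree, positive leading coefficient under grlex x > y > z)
2*x^2 - 3*x*z + 2*y^2 + 3*y*z + 2*z^2 - 2

deg p = 2.
From the visible intercepts: among the integer gridlines, it crosses the y-axis at y ∈ {-1, 1}; among the integer gridlines, it crosses the z-axis at z ∈ {-1, 1}; the x-axis gridline crossings are at x ∈ {-1, 1}.
Matching integer coefficients to the picture gives p.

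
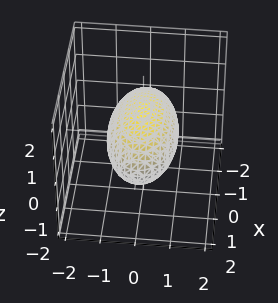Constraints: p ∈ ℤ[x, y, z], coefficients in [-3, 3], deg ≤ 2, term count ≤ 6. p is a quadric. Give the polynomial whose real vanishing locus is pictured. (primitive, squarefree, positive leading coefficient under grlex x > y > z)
(a) deg p = 2. Bounded and convex; a quadric.
(b) Symmetries: it's symmetric under y → −y, forcing even powers of y; mirror symmetry z ↦ −z ⇒ only even powers of z; the x ↦ −x reflection is a symmetry, so x appears only in even powers.
(c) Checking where it meets the axes: among the integer gridlines, it crosses the y-axis at y ∈ {-1, 1}; among the integer gridlines, it crosses the z-axis at z ∈ {-1, 1}.
(d) These observations pin down the coefficients.

x^2 + 3*y^2 + 3*z^2 - 3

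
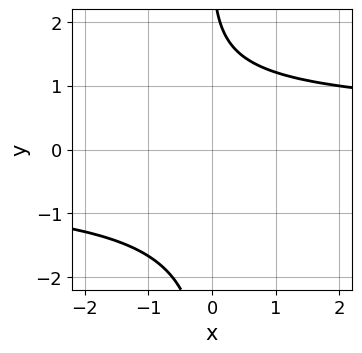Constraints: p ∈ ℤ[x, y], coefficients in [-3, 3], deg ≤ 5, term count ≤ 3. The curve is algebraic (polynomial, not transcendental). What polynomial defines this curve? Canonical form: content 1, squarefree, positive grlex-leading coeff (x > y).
1. The degree is 4 — a generic line meets the curve in up to 4 points.
2. From the axis intercepts and sections: no x-intercept at any integer in the box; the curve avoids every integer y-axis point in the box.
3. These observations pin down the coefficients.

x*y^3 + y - 3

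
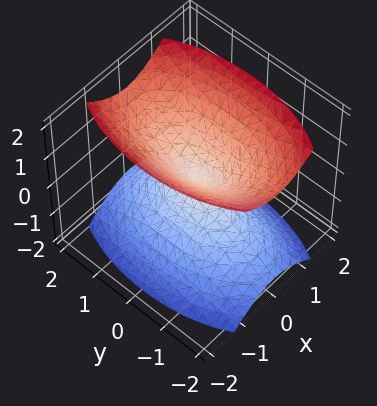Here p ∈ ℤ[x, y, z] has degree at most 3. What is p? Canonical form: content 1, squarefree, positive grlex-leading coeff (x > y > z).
3*x^2 + y^2 - 2*z^2

I count 2 distinct pieces. They look like related sheets of one shape, so recover p as a whole.
The degree is 2 — two nappes meeting at a single point; a quadric.
Symmetries: the x ↦ −x reflection is a symmetry, so x appears only in even powers; it's symmetric under z → −z, forcing even powers of z; mirror symmetry y ↦ −y ⇒ only even powers of y.
Checking where it meets the axes: it crosses the x-axis at the gridline x = 0; it meets the z-axis at z = 0 (among the integer gridlines).
Matching integer coefficients to the picture gives p.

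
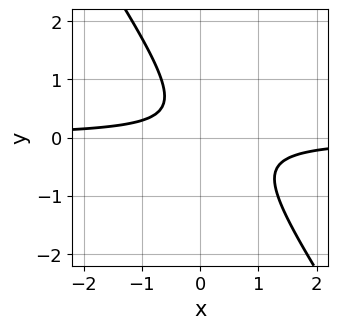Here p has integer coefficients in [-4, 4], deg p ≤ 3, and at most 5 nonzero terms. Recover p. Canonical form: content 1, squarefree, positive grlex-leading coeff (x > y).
3*x*y + 2*y^2 - y + 1

Degree: no degree-1 curve has this shape, so deg p = 2.
Observable constraints: no y-intercept at any integer in the box; no x-intercept at any integer in the box.
Putting this together gives p.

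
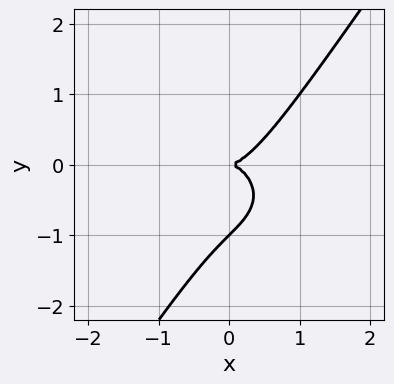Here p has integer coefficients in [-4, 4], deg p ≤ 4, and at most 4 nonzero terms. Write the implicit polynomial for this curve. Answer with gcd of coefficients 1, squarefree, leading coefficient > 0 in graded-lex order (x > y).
Degree: the shape is more complex than any degree-2 curve, so deg p = 3.
Checking where it meets the axes: it meets the x-axis at x = 0 (among the integer gridlines); the y-axis gridline crossings are at y ∈ {-1, 0}.
The integer polynomial consistent with all of this is the stated p.

x^3 + x*y^2 - y^3 - y^2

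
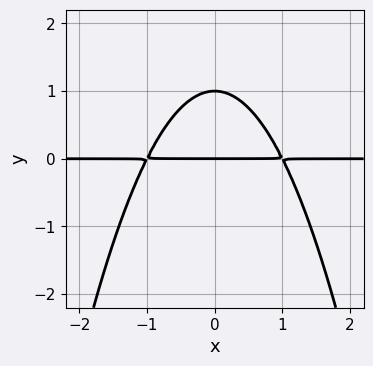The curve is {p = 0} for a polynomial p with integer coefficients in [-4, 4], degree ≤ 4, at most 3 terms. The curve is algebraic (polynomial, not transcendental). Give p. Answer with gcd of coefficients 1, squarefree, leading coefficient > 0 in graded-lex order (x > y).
First, deg p = 3. The shape is more complex than any degree-2 curve.
Next, symmetries: mirror symmetry x ↦ −x ⇒ only even powers of x.
Then, checking where it meets the axes: every point of the x-axis in the box is on the curve; among the integer gridlines, it crosses the y-axis at y ∈ {0, 1}.
Finally, assembling these constraints gives the stated polynomial.

x^2*y + y^2 - y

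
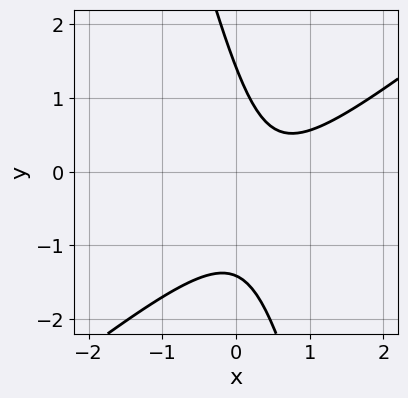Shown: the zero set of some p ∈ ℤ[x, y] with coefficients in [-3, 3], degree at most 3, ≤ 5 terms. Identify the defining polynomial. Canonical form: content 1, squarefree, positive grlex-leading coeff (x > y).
1. The degree is 2 — no degree-1 curve has this shape.
2. Checking where it meets the axes: no x-intercept at any integer in the box.
3. Together with the visible shape, these determine p as stated.

3*x^2 - 3*x*y - y^2 - 3*x + 2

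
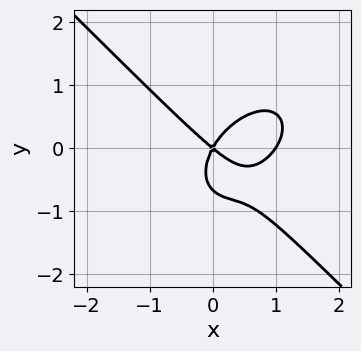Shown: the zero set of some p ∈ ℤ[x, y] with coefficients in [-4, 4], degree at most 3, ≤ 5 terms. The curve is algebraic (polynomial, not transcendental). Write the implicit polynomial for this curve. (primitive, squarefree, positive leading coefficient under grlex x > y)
(a) Degree: a generic line meets the curve in up to 3 points, so deg p = 3.
(b) Reading off the gridlines: it crosses the y-axis at the gridline y = 0; the x-axis gridline crossings are at x ∈ {0, 1}.
(c) Fitting integer coefficients to these (and the overall shape) gives p.

3*x^3 + 3*y^3 - 3*x^2 - 2*x*y + 2*y^2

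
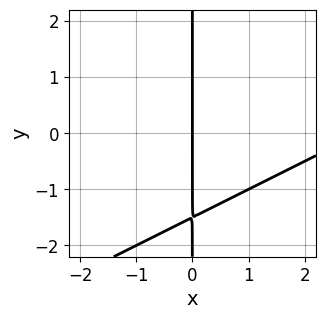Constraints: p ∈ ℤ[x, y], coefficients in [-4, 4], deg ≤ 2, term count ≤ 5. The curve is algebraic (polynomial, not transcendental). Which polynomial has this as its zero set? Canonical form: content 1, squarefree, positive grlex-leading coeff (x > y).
First, the degree is 2 — no degree-1 curve has this shape.
Then, observable constraints: it meets the x-axis at x = 0 (among the integer gridlines); the visible y-axis segment lies entirely on the curve.
Finally, solving for integer coefficients yields p as stated.

x^2 - 2*x*y - 3*x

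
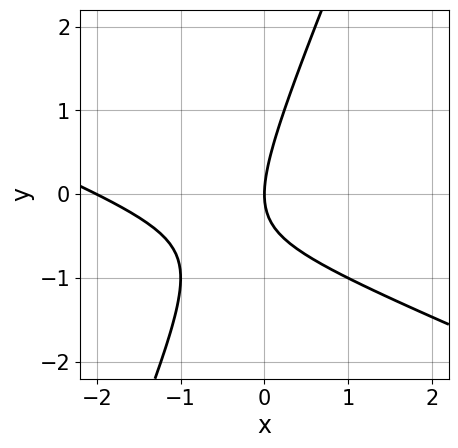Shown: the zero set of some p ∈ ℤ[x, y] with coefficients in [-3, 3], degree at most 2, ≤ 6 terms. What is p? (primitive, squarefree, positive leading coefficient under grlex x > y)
1. The degree is 2 — no degree-1 curve has this shape.
2. Against the integer gridlines: one y-axis crossing is at y = 0; the x-axis gridline crossings are at x ∈ {-2, 0}.
3. Together with the visible shape, these determine p as stated.

x^2 + 2*x*y - y^2 + 2*x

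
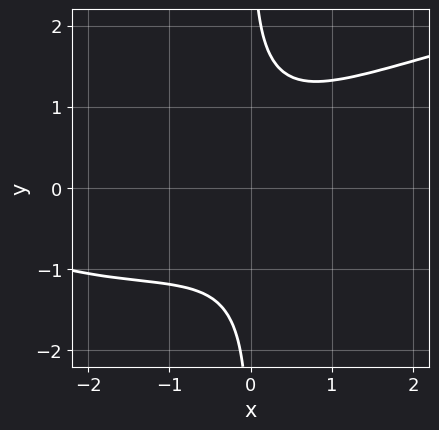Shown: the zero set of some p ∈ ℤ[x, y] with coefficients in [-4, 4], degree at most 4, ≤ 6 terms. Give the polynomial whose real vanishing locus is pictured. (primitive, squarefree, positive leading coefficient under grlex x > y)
3*x*y^3 - x^3 - 3*x^2 - 3

1. deg p = 4.
2. Observable constraints: it misses every integer gridline on the y-axis; no x-intercept at any integer in the box.
3. Together with the visible shape, these determine p as stated.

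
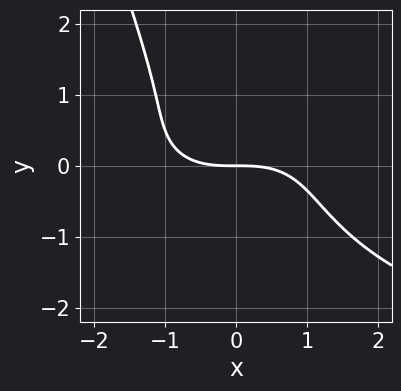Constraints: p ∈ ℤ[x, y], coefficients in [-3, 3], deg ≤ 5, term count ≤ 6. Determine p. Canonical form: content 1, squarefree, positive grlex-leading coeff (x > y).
1. deg p = 4. The shape is more complex than any degree-3 curve.
2. Against the integer gridlines: it crosses the x-axis at the gridline x = 0; it meets the y-axis at y = 0 (among the integer gridlines).
3. Fitting integer coefficients to these (and the overall shape) gives p.

x^2*y^2 - x^3 - 2*x*y^2 - 2*y^3 - 3*y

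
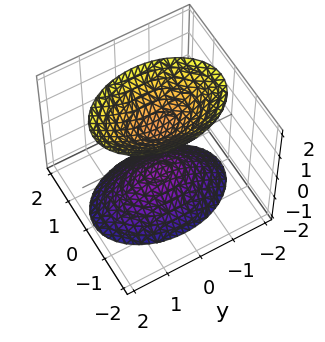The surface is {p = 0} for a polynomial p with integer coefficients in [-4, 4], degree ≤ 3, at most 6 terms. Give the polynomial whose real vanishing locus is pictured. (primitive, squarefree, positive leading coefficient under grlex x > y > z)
2*x^2 + y^2 - z^2 + 1

(a) There are 2 components.
(b) Degree: two sheets facing apart; a quadric, so deg p = 2.
(c) Symmetries: mirror symmetry x ↦ −x ⇒ only even powers of x; it's symmetric under z → −z, forcing even powers of z; the y ↦ −y reflection is a symmetry, so y appears only in even powers.
(d) From the visible intercepts: the surface avoids every integer y-axis point in the box; the z-axis gridline crossings are at z ∈ {-1, 1}; it misses every integer gridline on the x-axis.
(e) Assembling these constraints gives the stated polynomial.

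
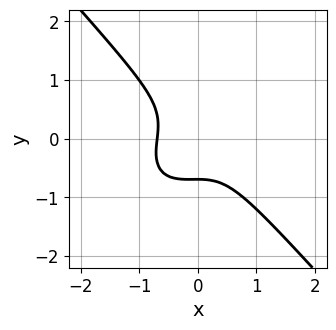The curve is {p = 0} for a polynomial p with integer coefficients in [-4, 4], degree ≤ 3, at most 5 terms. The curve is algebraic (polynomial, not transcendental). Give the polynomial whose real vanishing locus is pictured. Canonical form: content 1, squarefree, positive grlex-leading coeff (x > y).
First, degree: the shape is more complex than any degree-2 curve, so deg p = 3.
Finally, matching integer coefficients to the picture gives p.

3*x^3 - x^2*y + 3*y^3 + 1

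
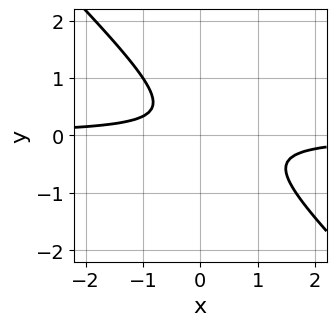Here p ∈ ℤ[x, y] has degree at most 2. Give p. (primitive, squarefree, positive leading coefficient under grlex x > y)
First, the degree is 2 — a generic line meets the curve in up to 2 points.
Next, observable constraints: no y-intercept at any integer in the box; the curve avoids every integer x-axis point in the box.
Finally, together with the visible shape, these determine p as stated.

3*x*y + 3*y^2 - y + 1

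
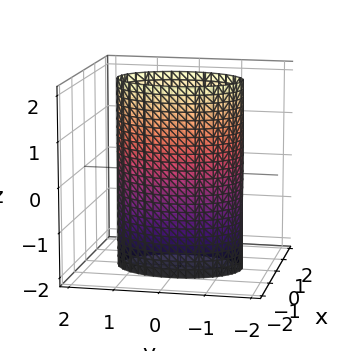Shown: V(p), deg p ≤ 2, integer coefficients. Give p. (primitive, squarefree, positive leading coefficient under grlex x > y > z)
1. Degree: a cylinder; a quadric, so deg p = 2.
2. Symmetries: mirror symmetry y ↦ −y ⇒ only even powers of y; the x ↦ −x reflection is a symmetry, so x appears only in even powers; mirror symmetry z ↦ −z ⇒ only even powers of z.
3. Reading off the gridlines: the x-axis gridline crossings are at x ∈ {-1, 1}; the surface avoids every integer z-axis point in the box.
4. The integer polynomial consistent with all of this is the stated p.

2*x^2 + y^2 - 2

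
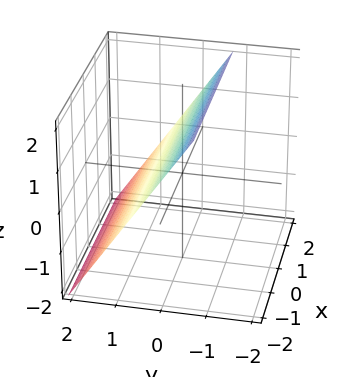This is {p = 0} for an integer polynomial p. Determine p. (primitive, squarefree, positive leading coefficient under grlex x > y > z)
First, deg p = 1. Every cross-section is a straight line — this is a plane.
Then, from the visible intercepts: it crosses the z-axis at the gridline z = 1; no x-intercept at any integer in the box.
Finally, assembling these constraints gives the stated polynomial.

3*y + 2*z - 2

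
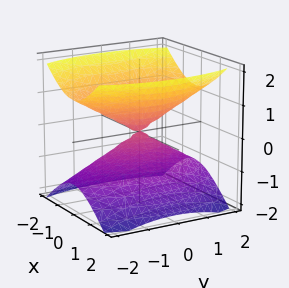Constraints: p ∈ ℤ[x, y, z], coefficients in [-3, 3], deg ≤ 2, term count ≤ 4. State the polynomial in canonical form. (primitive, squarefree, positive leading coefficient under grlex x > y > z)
There are 2 components.
The degree is 2 — a double cone through the origin; a quadric.
Symmetries: the x ↦ −x reflection is a symmetry, so x appears only in even powers; it's symmetric under z → −z, forcing even powers of z; it's symmetric under y → −y, forcing even powers of y.
From the visible intercepts: one z-axis crossing is at z = 0; one x-axis crossing is at x = 0; it meets the y-axis at y = 0 (among the integer gridlines).
Solving for integer coefficients yields p as stated.

3*x^2 + y^2 - 3*z^2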